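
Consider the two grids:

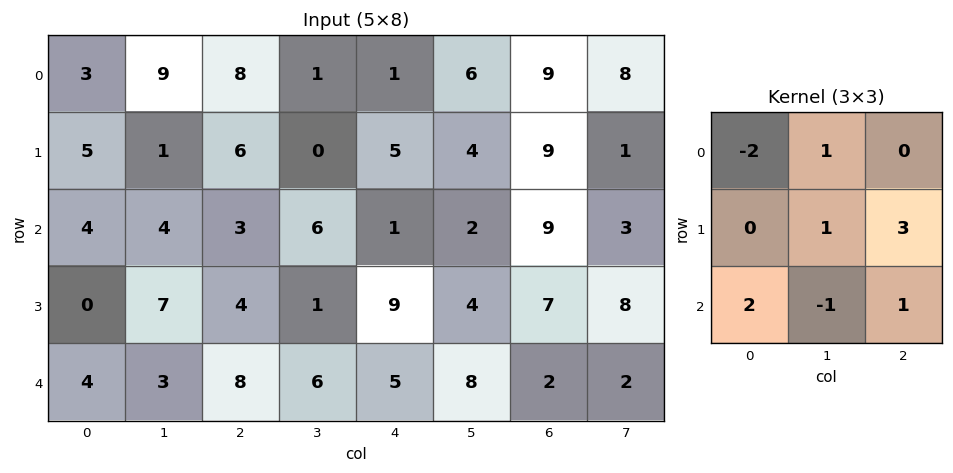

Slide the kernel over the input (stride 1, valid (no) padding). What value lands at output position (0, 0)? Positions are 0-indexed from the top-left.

The receptive field on the input at this output position is [3 9 8 / 5 1 6 / 4 4 3]. Elementwise product with the kernel and sum: 3·-2 + 9·1 + 1·1 + 6·3 + 4·2 + 4·-1 + 3·1.

29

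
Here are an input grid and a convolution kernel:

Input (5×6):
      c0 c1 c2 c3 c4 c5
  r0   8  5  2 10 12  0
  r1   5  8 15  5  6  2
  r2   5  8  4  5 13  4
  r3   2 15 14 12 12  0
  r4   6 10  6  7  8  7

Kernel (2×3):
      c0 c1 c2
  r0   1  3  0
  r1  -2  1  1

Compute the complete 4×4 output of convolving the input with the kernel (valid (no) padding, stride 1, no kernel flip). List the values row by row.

36 15 13 44
31 46 40 30
54 16 15 32
51 50 53 49

Output[0,0]: The receptive field on the input at this output position is [8 5 2 / 5 8 15]. Elementwise product with the kernel and sum: 8·1 + 5·3 + 5·-2 + 8·1 + 15·1.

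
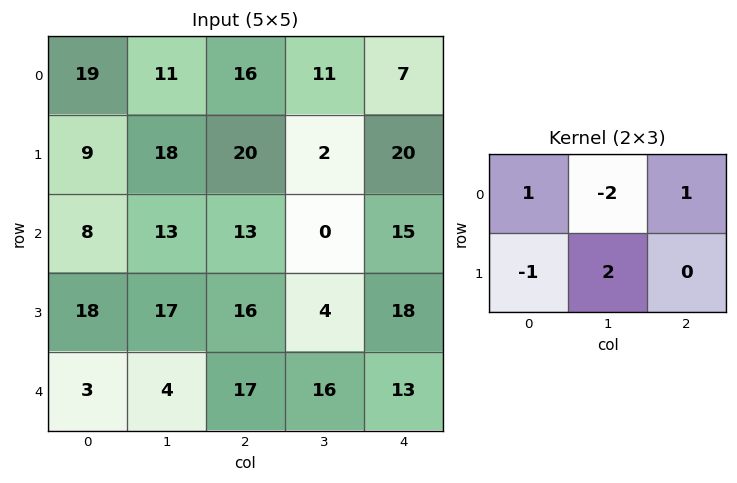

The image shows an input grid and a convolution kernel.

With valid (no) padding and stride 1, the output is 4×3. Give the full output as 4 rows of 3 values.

40 12 -15
11 -7 23
11 2 20
5 19 41

Output[0,0]: The receptive field on the input at this output position is [19 11 16 / 9 18 20]. Elementwise product with the kernel and sum: 19·1 + 11·-2 + 16·1 + 9·-1 + 18·2.
Output[0,1]: The receptive field on the input at this output position is [11 16 11 / 18 20 2]. Elementwise product with the kernel and sum: 11·1 + 16·-2 + 11·1 + 18·-1 + 20·2.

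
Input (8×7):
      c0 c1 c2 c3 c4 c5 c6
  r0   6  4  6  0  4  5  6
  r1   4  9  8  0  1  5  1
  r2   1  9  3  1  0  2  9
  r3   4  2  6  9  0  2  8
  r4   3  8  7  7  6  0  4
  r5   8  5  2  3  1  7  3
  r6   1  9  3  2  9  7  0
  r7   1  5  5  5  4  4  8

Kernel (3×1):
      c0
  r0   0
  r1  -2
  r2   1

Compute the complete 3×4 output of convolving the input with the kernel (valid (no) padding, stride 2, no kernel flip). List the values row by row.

Output[0,0]: The receptive field on the input at this output position is [6 / 4 / 1]. Elementwise product with the kernel and sum: 4·-2 + 1·1.

-7 -13 -2 7
-5 -5 6 -12
-15 -1 7 -6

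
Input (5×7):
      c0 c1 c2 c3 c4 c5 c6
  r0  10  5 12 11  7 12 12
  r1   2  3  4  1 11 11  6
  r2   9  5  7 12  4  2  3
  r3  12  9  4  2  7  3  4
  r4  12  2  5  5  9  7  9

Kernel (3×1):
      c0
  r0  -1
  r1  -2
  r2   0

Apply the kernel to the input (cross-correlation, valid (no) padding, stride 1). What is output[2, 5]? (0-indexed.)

The receptive field on the input at this output position is [2 / 3 / 7]. Elementwise product with the kernel and sum: 2·-1 + 3·-2.

-8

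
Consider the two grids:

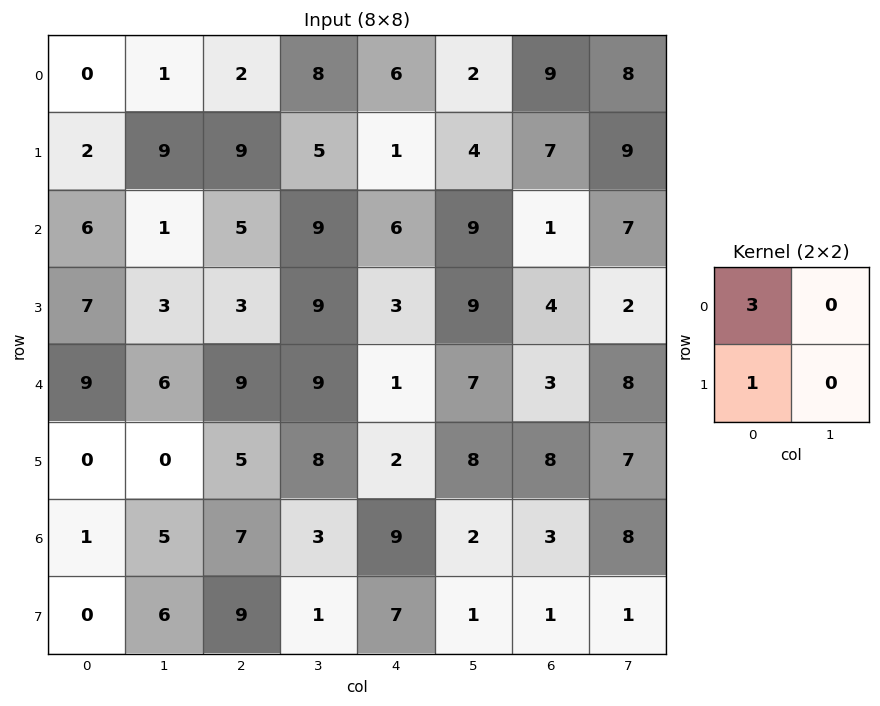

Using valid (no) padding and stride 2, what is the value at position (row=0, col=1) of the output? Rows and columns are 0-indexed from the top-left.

The receptive field on the input at this output position is [2 8 / 9 5]. Elementwise product with the kernel and sum: 2·3 + 9·1.

15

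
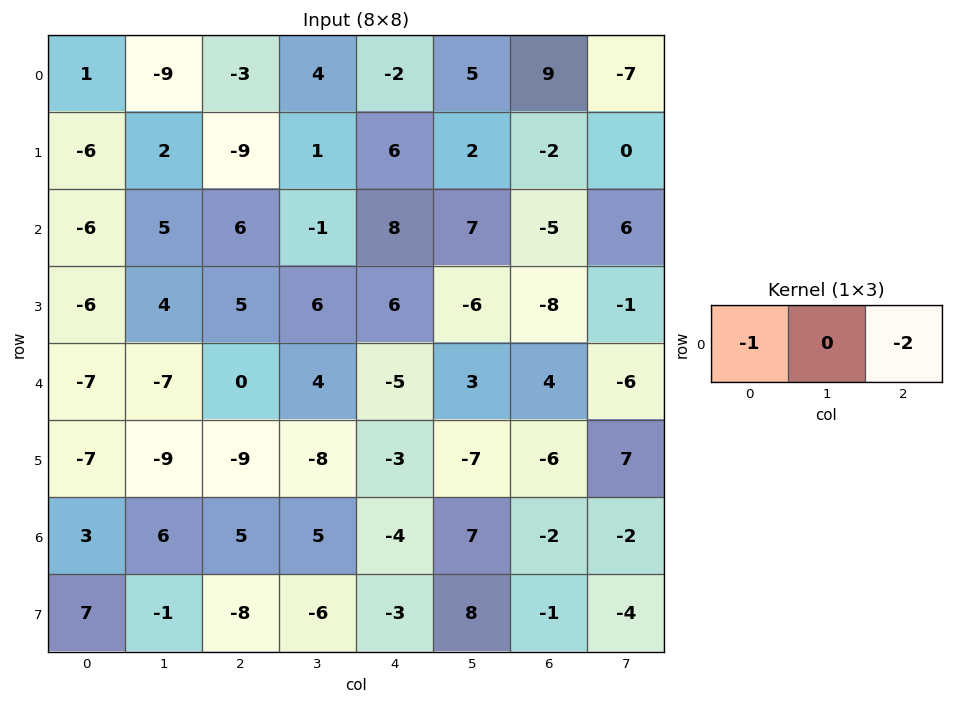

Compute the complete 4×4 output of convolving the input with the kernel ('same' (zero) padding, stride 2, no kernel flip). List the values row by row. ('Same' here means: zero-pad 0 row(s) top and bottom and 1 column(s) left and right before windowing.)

Output[0,0]: The receptive field on the zero-padded input at this output position is [0 1 -9]. Elementwise product with the kernel and sum: 0·-1 + -9·-2.
Output[0,1]: The receptive field on the zero-padded input at this output position is [-9 -3 4]. Elementwise product with the kernel and sum: -9·-1 + 4·-2.

18 1 -14 9
-10 -3 -13 -19
14 -1 -10 9
-12 -16 -19 -3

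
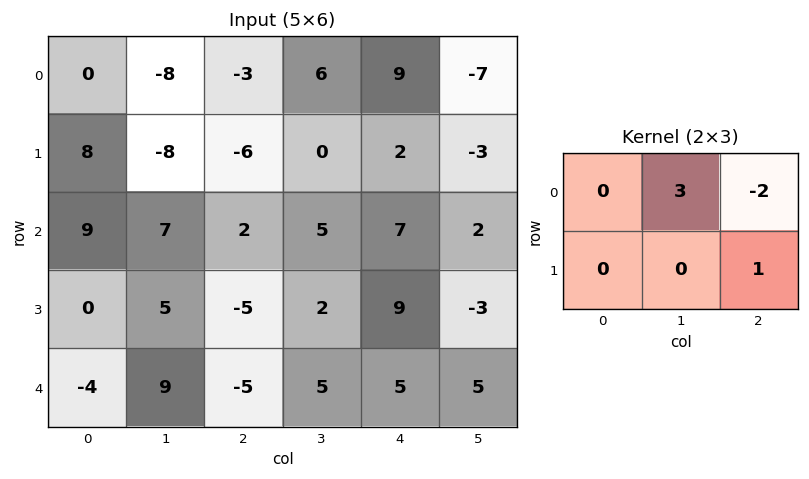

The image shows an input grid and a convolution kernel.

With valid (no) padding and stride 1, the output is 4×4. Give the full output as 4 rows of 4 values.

Output[0,0]: The receptive field on the input at this output position is [0 -8 -3 / 8 -8 -6]. Elementwise product with the kernel and sum: -8·3 + -3·-2 + -6·1.
Output[0,1]: The receptive field on the input at this output position is [-8 -3 6 / -8 -6 0]. Elementwise product with the kernel and sum: -3·3 + 6·-2 + 0·1.

-24 -21 2 38
-10 -13 3 14
12 -2 10 14
20 -14 -7 38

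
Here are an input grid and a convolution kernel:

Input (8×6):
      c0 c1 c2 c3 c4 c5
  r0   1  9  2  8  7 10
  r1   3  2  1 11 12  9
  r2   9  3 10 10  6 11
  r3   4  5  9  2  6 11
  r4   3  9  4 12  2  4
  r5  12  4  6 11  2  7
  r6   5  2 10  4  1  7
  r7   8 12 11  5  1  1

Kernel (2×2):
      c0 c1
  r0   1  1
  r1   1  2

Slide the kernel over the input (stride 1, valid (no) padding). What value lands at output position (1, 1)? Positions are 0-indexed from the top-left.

The receptive field on the input at this output position is [2 1 / 3 10]. Elementwise product with the kernel and sum: 2·1 + 1·1 + 3·1 + 10·2.

26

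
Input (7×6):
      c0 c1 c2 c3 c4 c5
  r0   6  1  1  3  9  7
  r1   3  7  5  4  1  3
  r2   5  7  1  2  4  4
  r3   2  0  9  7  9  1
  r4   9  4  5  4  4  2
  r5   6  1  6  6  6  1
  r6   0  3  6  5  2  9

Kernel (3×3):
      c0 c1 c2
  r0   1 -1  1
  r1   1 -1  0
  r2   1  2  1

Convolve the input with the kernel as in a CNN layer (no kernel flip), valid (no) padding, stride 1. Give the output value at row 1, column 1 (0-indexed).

The receptive field on the input at this output position is [7 5 4 / 7 1 2 / 0 9 7]. Elementwise product with the kernel and sum: 7·1 + 5·-1 + 4·1 + 7·1 + 1·-1 + 0·1 + 9·2 + 7·1.

37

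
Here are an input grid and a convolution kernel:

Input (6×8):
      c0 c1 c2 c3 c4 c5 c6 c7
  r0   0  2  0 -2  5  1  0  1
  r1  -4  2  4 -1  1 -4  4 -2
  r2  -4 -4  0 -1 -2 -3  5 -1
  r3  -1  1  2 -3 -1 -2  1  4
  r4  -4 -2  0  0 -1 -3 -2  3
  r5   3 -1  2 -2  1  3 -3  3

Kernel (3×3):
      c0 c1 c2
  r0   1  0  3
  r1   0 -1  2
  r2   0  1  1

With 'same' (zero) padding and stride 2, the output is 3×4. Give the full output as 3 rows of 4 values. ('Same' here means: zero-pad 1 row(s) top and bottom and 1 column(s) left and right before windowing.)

Output[0,0]: The receptive field on the zero-padded input at this output position is [0 0 0 / 0 0 2 / 0 -4 2]. Elementwise product with the kernel and sum: 0·1 + 0·3 + 0·-1 + 2·2 + -4·1 + 2·1.
Output[0,1]: The receptive field on the zero-padded input at this output position is [0 0 0 / 2 0 -2 / 2 4 -1]. Elementwise product with the kernel and sum: 0·1 + 0·3 + 0·-1 + -2·2 + 4·1 + -1·1.

2 -1 -6 4
2 -4 -20 -12
5 -8 -10 18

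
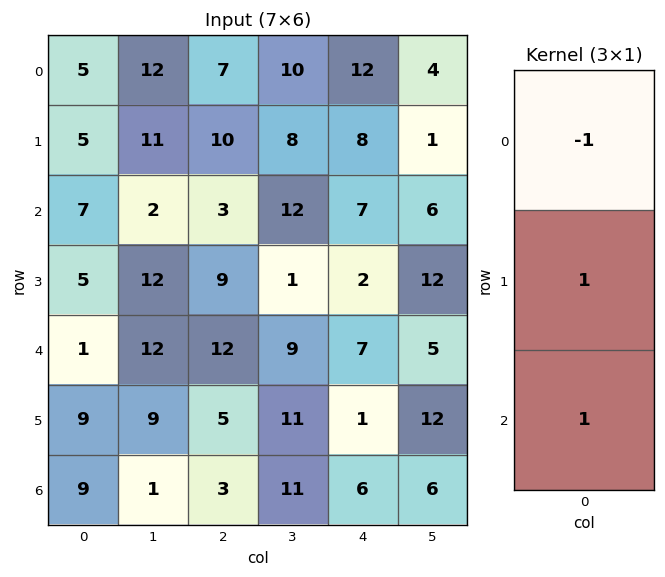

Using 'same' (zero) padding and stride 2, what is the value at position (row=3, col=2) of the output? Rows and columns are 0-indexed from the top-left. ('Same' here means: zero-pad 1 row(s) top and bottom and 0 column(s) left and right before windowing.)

5

The receptive field on the zero-padded input at this output position is [1 / 6 / 0]. Elementwise product with the kernel and sum: 1·-1 + 6·1 + 0·1.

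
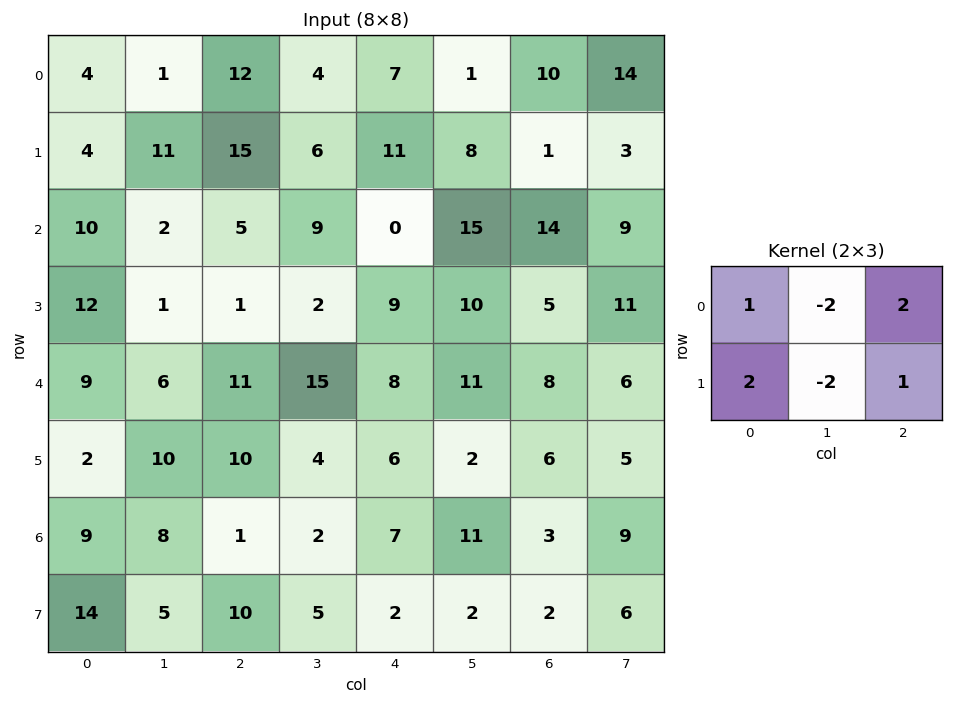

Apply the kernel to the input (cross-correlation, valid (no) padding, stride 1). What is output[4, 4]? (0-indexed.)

The receptive field on the input at this output position is [8 11 8 / 6 2 6]. Elementwise product with the kernel and sum: 8·1 + 11·-2 + 8·2 + 6·2 + 2·-2 + 6·1.

16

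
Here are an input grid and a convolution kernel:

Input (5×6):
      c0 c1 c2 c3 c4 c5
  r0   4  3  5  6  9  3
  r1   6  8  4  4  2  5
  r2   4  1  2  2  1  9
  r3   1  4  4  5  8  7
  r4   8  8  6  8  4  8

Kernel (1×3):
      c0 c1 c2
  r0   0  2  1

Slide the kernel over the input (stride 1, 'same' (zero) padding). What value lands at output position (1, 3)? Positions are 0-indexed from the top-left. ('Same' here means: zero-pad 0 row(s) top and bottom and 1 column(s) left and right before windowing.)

The receptive field on the zero-padded input at this output position is [4 4 2]. Elementwise product with the kernel and sum: 4·2 + 2·1.

10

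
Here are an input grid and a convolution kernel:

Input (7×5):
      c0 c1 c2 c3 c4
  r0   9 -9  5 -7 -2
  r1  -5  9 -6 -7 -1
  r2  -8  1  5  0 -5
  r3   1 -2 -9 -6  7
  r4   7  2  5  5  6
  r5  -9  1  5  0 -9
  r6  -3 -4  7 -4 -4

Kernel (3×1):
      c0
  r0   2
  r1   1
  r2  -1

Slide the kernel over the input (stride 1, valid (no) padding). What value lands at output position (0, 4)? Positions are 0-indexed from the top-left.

The receptive field on the input at this output position is [-2 / -1 / -5]. Elementwise product with the kernel and sum: -2·2 + -1·1 + -5·-1.

0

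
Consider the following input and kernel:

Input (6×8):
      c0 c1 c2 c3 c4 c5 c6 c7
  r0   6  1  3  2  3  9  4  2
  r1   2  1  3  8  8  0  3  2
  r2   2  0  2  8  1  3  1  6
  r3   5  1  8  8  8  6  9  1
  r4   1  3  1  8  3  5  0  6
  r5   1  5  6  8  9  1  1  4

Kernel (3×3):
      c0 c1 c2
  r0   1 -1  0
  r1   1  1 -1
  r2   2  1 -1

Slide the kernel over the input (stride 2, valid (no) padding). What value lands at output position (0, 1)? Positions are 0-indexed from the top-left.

15

The receptive field on the input at this output position is [3 2 3 / 3 8 8 / 2 8 1]. Elementwise product with the kernel and sum: 3·1 + 2·-1 + 3·1 + 8·1 + 8·-1 + 2·2 + 8·1 + 1·-1.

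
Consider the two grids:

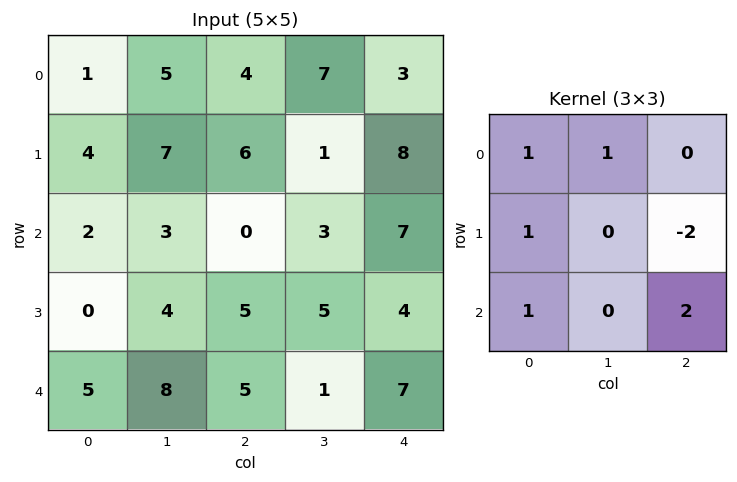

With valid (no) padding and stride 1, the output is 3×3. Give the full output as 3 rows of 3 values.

0 23 15
23 24 6
10 7 19

Output[0,0]: The receptive field on the input at this output position is [1 5 4 / 4 7 6 / 2 3 0]. Elementwise product with the kernel and sum: 1·1 + 5·1 + 4·1 + 6·-2 + 2·1 + 0·2.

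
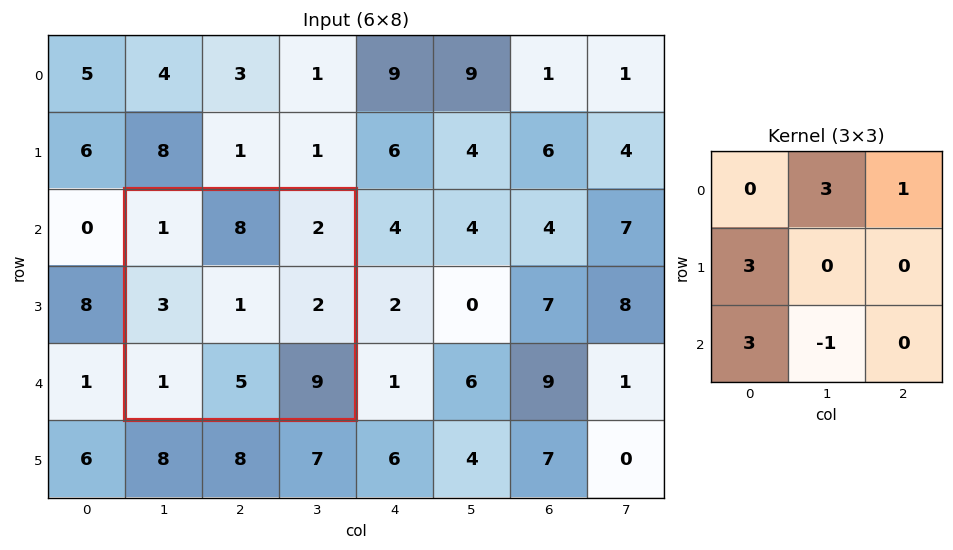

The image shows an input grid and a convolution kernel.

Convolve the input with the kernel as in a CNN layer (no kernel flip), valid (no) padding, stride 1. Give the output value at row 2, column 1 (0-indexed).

33

The receptive field on the input at this output position is [1 8 2 / 3 1 2 / 1 5 9]. Elementwise product with the kernel and sum: 8·3 + 2·1 + 3·3 + 1·3 + 5·-1.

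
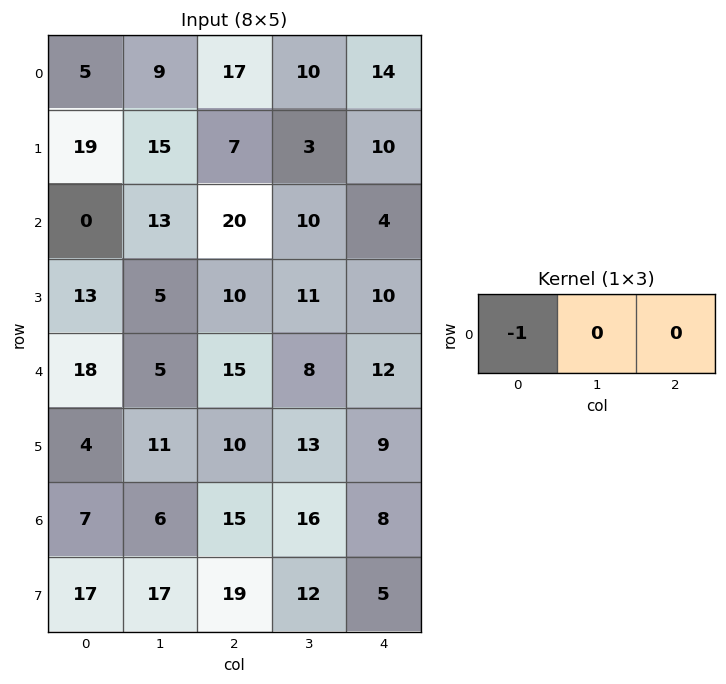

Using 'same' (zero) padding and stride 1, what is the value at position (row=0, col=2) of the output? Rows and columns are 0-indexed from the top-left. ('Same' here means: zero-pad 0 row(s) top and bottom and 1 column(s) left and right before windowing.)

The receptive field on the zero-padded input at this output position is [9 17 10]. Elementwise product with the kernel and sum: 9·-1.

-9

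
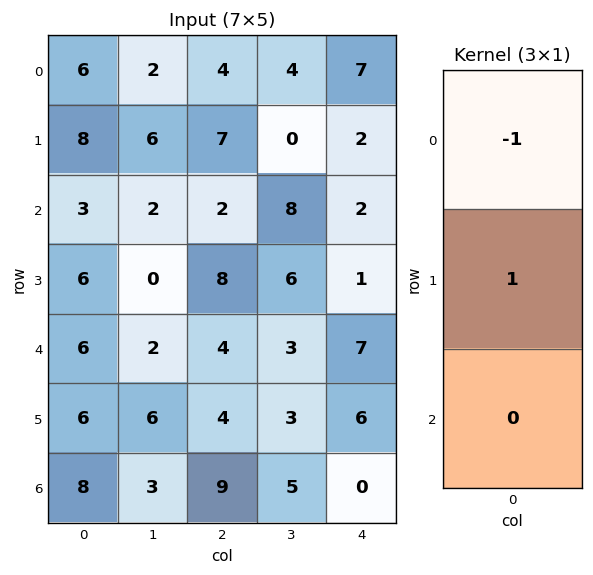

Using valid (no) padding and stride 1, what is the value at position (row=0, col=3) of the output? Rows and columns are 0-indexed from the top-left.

The receptive field on the input at this output position is [4 / 0 / 8]. Elementwise product with the kernel and sum: 4·-1 + 0·1.

-4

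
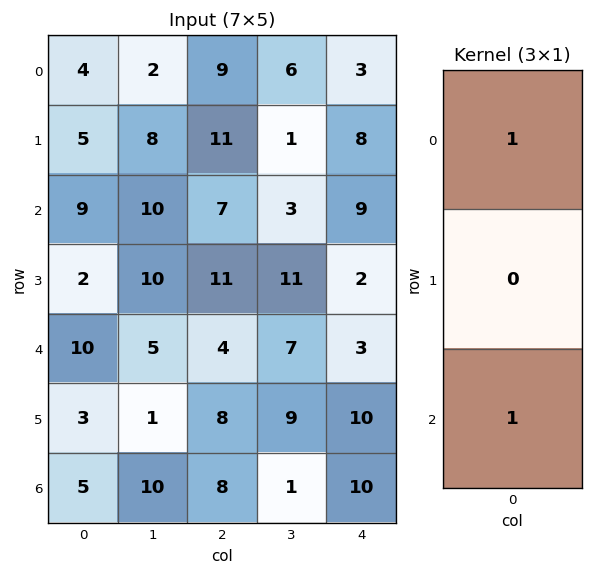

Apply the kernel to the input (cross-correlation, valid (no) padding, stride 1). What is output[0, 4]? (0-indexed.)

12

The receptive field on the input at this output position is [3 / 8 / 9]. Elementwise product with the kernel and sum: 3·1 + 9·1.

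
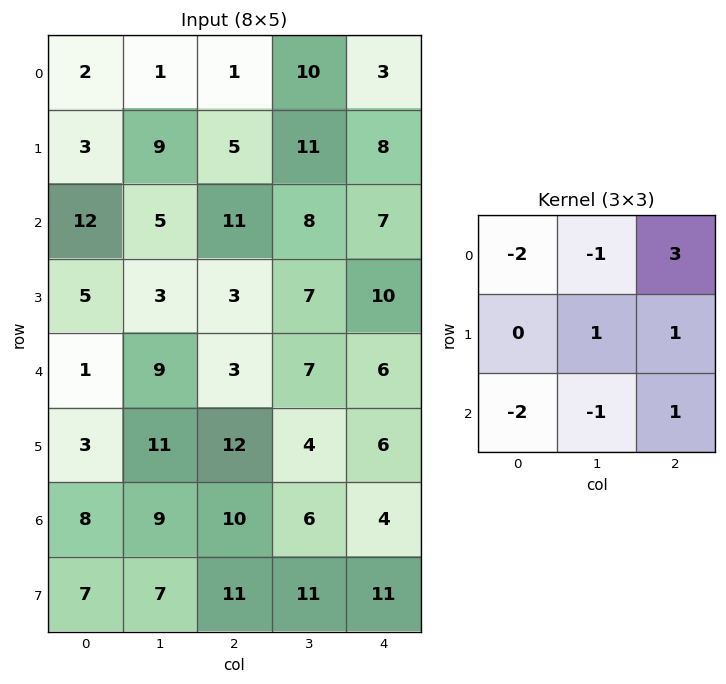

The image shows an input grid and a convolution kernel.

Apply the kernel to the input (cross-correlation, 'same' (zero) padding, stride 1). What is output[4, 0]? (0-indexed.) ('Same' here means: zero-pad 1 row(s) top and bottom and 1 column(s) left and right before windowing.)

The receptive field on the zero-padded input at this output position is [0 5 3 / 0 1 9 / 0 3 11]. Elementwise product with the kernel and sum: 0·-2 + 5·-1 + 3·3 + 1·1 + 9·1 + 0·-2 + 3·-1 + 11·1.

22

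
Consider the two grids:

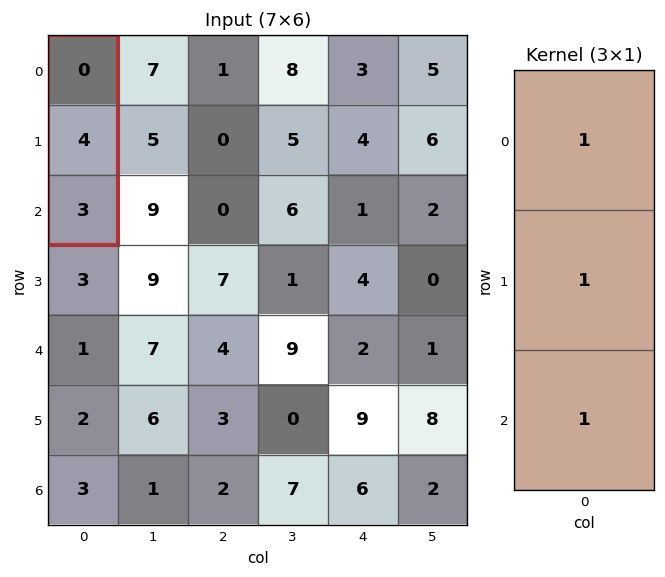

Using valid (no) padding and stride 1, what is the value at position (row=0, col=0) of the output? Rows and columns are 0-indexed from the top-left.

7

The receptive field on the input at this output position is [0 / 4 / 3]. Elementwise product with the kernel and sum: 0·1 + 4·1 + 3·1.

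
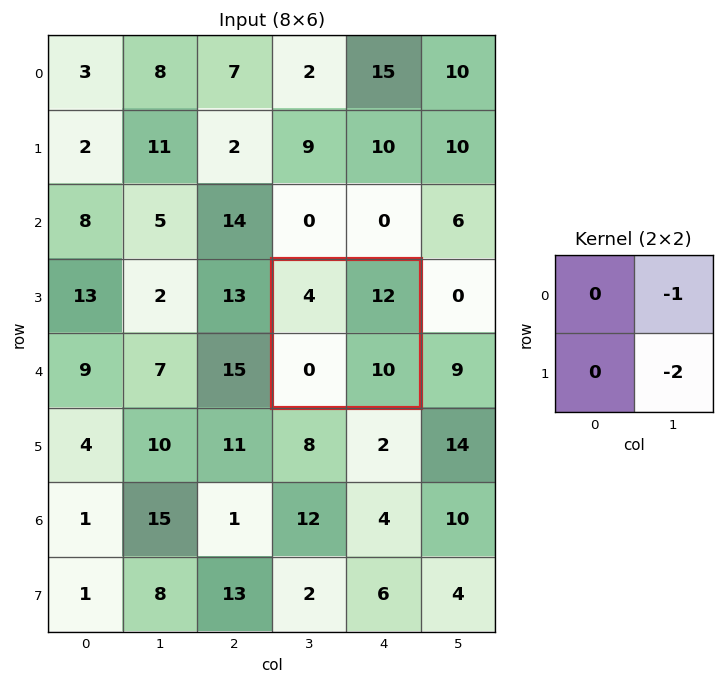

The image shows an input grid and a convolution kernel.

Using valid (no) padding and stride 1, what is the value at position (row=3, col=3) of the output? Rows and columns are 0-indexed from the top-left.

-32

The receptive field on the input at this output position is [4 12 / 0 10]. Elementwise product with the kernel and sum: 12·-1 + 10·-2.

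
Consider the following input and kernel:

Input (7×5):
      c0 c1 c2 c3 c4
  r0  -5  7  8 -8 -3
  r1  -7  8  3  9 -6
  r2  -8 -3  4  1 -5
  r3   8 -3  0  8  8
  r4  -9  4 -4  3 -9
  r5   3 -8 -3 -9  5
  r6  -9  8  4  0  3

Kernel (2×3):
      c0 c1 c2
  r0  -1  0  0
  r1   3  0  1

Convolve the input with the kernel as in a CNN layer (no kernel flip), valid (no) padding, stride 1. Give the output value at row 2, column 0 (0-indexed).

The receptive field on the input at this output position is [-8 -3 4 / 8 -3 0]. Elementwise product with the kernel and sum: -8·-1 + 8·3 + 0·1.

32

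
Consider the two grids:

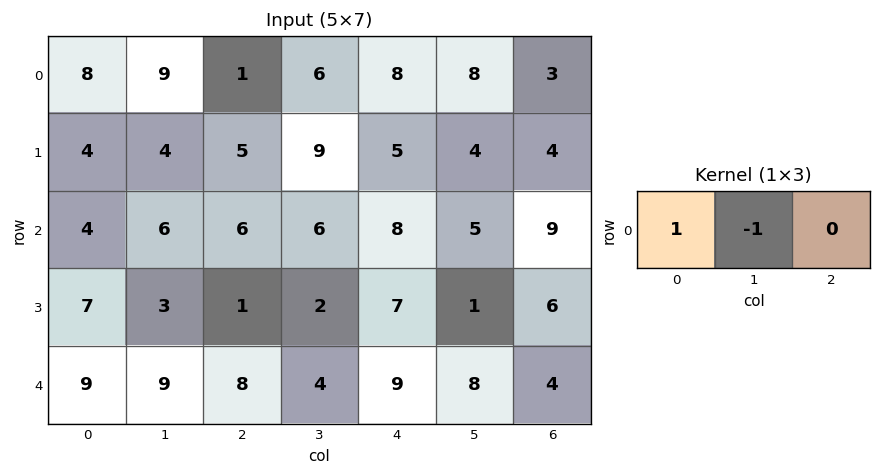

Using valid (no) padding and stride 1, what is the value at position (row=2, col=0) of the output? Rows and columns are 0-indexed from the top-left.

The receptive field on the input at this output position is [4 6 6]. Elementwise product with the kernel and sum: 4·1 + 6·-1.

-2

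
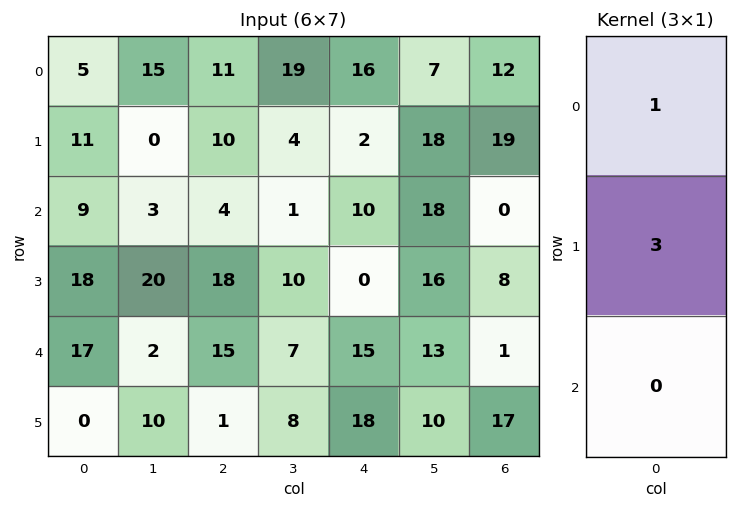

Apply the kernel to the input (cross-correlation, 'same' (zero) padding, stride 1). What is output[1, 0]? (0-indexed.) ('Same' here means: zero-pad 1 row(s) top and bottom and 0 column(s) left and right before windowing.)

The receptive field on the zero-padded input at this output position is [5 / 11 / 9]. Elementwise product with the kernel and sum: 5·1 + 11·3.

38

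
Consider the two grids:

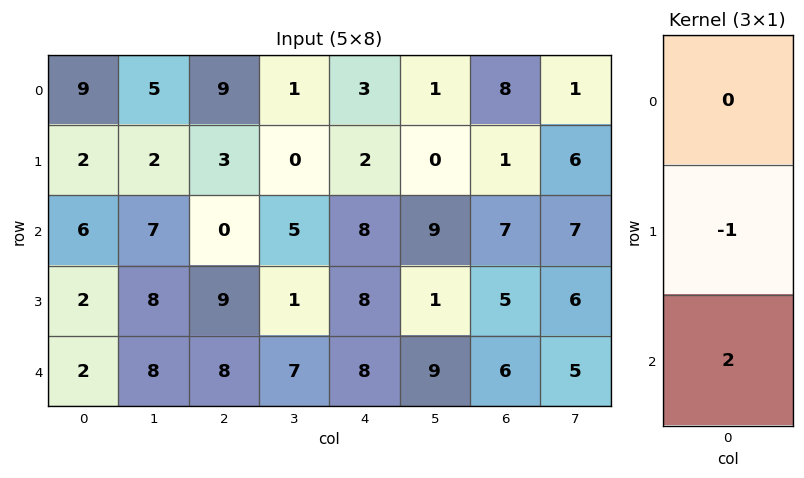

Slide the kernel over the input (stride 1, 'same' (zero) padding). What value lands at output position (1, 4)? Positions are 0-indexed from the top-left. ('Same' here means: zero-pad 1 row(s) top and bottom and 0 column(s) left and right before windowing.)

14

The receptive field on the zero-padded input at this output position is [3 / 2 / 8]. Elementwise product with the kernel and sum: 2·-1 + 8·2.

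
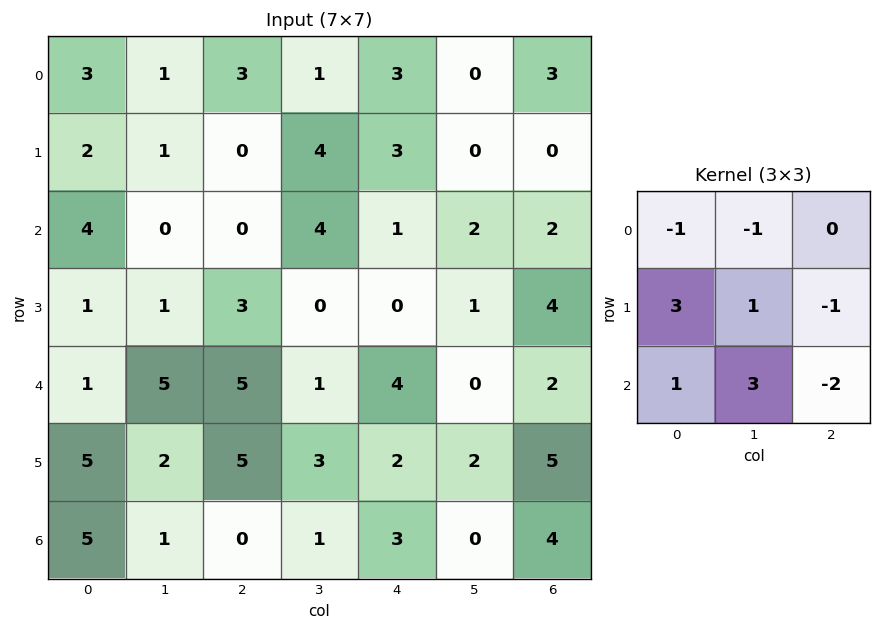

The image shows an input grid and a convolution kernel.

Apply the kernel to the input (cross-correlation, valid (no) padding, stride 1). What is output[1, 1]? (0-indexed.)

The receptive field on the input at this output position is [1 0 4 / 0 0 4 / 1 3 0]. Elementwise product with the kernel and sum: 1·-1 + 0·-1 + 0·3 + 0·1 + 4·-1 + 1·1 + 3·3 + 0·-2.

5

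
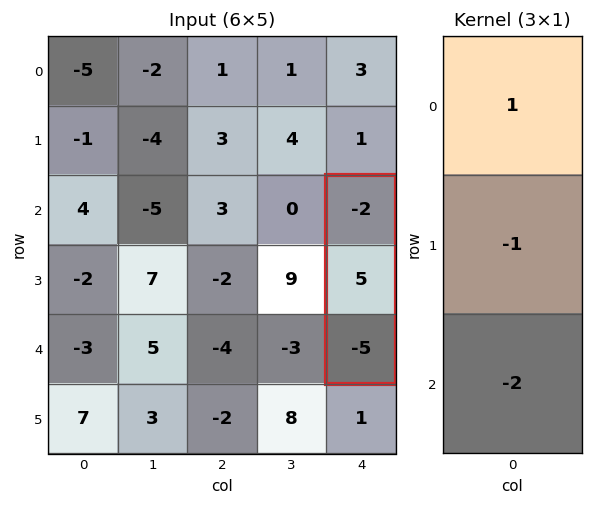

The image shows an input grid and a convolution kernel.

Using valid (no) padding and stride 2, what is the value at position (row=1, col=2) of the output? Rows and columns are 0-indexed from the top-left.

3

The receptive field on the input at this output position is [-2 / 5 / -5]. Elementwise product with the kernel and sum: -2·1 + 5·-1 + -5·-2.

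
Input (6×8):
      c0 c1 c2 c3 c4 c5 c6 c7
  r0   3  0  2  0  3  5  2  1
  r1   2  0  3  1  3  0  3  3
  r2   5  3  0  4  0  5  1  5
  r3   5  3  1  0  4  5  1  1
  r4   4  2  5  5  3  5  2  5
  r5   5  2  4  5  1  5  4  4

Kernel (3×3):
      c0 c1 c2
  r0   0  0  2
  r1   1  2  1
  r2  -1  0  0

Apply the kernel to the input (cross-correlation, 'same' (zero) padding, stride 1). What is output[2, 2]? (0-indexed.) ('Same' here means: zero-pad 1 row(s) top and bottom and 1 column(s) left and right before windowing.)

6

The receptive field on the zero-padded input at this output position is [0 3 1 / 3 0 4 / 3 1 0]. Elementwise product with the kernel and sum: 1·2 + 3·1 + 0·2 + 4·1 + 3·-1.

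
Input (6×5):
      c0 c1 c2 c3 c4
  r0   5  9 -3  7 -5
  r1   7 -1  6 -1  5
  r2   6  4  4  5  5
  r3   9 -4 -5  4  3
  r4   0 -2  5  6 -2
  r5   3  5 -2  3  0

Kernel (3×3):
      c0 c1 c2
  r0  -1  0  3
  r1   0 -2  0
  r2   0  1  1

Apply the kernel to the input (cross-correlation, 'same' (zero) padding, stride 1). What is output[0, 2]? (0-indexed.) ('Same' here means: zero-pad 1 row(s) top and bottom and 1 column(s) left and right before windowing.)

11

The receptive field on the zero-padded input at this output position is [0 0 0 / 9 -3 7 / -1 6 -1]. Elementwise product with the kernel and sum: 0·-1 + 0·3 + -3·-2 + 6·1 + -1·1.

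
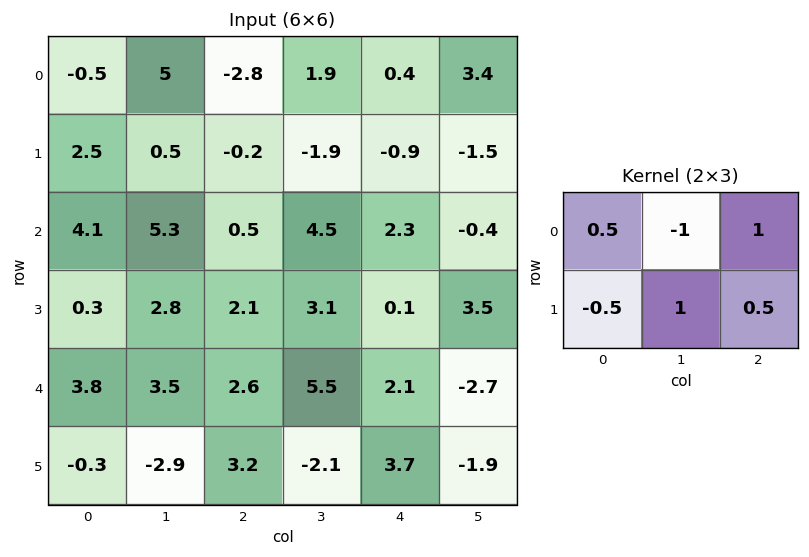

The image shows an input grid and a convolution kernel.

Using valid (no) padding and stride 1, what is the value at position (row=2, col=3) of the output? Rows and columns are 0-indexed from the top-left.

-0.15

The receptive field on the input at this output position is [4.5 2.3 -0.4 / 3.1 0.1 3.5]. Elementwise product with the kernel and sum: 4.5·0.5 + 2.3·-1 + -0.4·1 + 3.1·-0.5 + 0.1·1 + 3.5·0.5.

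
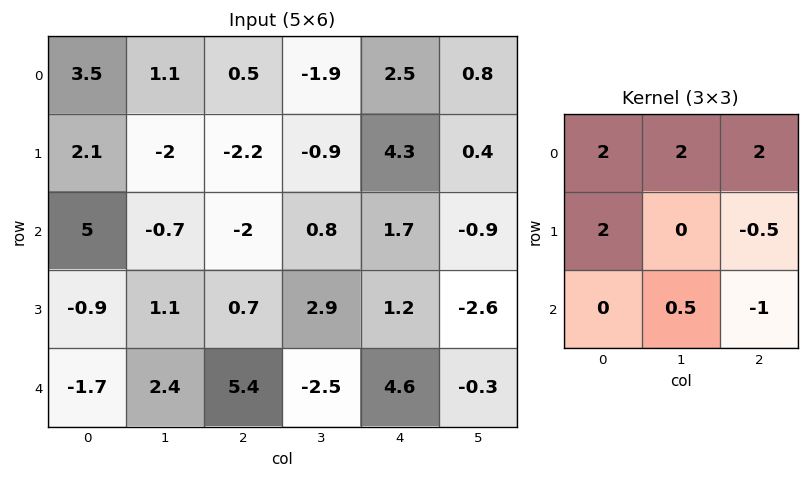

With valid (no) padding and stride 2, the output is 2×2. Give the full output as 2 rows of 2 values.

Output[0,0]: The receptive field on the input at this output position is [3.5 1.1 0.5 / 2.1 -2 -2.2 / 5 -0.7 -2]. Elementwise product with the kernel and sum: 3.5·2 + 1.1·2 + 0.5·2 + 2.1·2 + -2.2·-0.5 + -0.7·0.5 + -2·-1.

17.15 -5.65
-1.75 -4.05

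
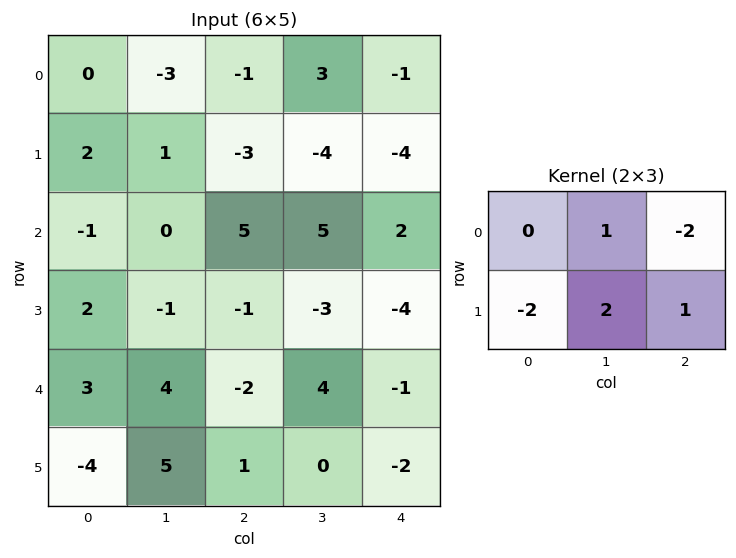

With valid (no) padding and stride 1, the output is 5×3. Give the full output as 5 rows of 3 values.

Output[0,0]: The receptive field on the input at this output position is [0 -3 -1 / 2 1 -3]. Elementwise product with the kernel and sum: -3·1 + -1·-2 + 2·-2 + 1·2 + -3·1.
Output[0,1]: The receptive field on the input at this output position is [-3 -1 3 / 1 -3 -4]. Elementwise product with the kernel and sum: -1·1 + 3·-2 + 1·-2 + -3·2 + -4·1.

-6 -19 -1
14 20 6
-17 -8 -7
1 -3 16
27 -18 2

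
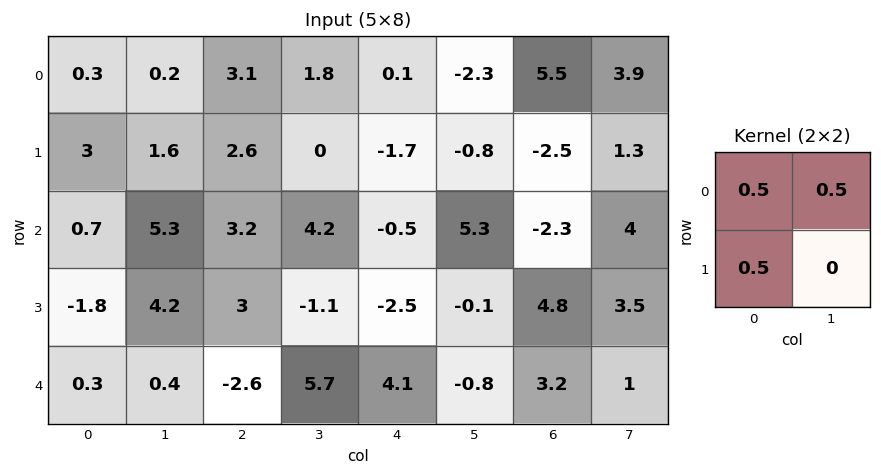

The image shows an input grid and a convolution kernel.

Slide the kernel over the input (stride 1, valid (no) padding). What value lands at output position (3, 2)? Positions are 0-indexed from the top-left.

-0.35

The receptive field on the input at this output position is [3 -1.1 / -2.6 5.7]. Elementwise product with the kernel and sum: 3·0.5 + -1.1·0.5 + -2.6·0.5.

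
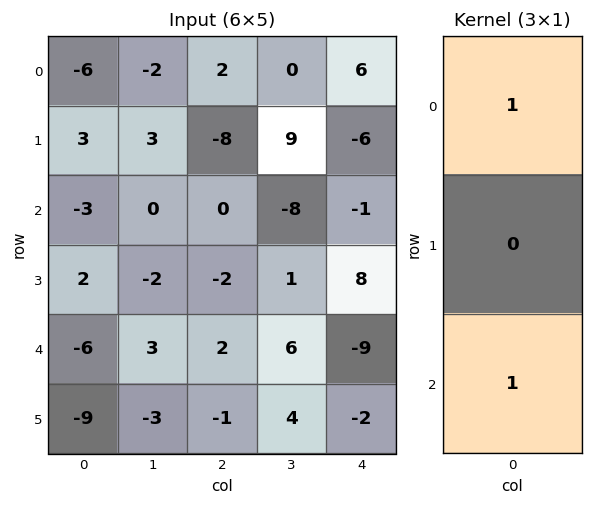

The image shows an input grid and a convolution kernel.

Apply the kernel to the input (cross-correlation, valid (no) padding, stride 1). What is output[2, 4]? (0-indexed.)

-10

The receptive field on the input at this output position is [-1 / 8 / -9]. Elementwise product with the kernel and sum: -1·1 + -9·1.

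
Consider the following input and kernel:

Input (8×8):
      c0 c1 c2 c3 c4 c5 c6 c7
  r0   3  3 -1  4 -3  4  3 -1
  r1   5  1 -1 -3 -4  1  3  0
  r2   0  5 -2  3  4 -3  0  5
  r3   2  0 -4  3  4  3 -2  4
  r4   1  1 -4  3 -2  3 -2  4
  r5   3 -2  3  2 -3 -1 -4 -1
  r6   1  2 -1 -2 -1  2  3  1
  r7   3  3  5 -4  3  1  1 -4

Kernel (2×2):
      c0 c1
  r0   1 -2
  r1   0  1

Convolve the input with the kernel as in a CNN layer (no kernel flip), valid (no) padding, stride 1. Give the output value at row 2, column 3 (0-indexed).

-1

The receptive field on the input at this output position is [3 4 / 3 4]. Elementwise product with the kernel and sum: 3·1 + 4·-2 + 4·1.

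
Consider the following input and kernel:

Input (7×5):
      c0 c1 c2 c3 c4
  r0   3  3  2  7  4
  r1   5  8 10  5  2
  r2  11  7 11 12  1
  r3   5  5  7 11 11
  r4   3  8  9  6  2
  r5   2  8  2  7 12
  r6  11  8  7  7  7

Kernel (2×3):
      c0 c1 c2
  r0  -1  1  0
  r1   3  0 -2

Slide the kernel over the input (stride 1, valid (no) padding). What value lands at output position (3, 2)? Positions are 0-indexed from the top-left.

27

The receptive field on the input at this output position is [7 11 11 / 9 6 2]. Elementwise product with the kernel and sum: 7·-1 + 11·1 + 9·3 + 2·-2.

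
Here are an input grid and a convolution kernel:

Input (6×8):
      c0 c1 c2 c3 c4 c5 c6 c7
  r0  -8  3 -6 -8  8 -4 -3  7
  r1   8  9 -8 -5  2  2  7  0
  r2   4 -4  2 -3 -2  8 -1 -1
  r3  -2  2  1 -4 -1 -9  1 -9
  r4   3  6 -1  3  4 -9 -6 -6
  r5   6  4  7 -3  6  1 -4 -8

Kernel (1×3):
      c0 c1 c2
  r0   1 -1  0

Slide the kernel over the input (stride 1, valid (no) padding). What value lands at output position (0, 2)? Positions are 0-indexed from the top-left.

2

The receptive field on the input at this output position is [-6 -8 8]. Elementwise product with the kernel and sum: -6·1 + -8·-1.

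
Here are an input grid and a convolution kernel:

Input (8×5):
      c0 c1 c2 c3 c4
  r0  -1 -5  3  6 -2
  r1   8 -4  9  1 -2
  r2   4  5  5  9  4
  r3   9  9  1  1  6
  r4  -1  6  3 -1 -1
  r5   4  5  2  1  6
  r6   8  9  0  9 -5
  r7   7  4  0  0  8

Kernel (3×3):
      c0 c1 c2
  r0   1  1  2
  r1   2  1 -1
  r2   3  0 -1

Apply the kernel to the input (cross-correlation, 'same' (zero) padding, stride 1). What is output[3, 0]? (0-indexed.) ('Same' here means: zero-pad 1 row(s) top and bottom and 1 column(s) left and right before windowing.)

8

The receptive field on the zero-padded input at this output position is [0 4 5 / 0 9 9 / 0 -1 6]. Elementwise product with the kernel and sum: 0·1 + 4·1 + 5·2 + 0·2 + 9·1 + 9·-1 + 0·3 + 6·-1.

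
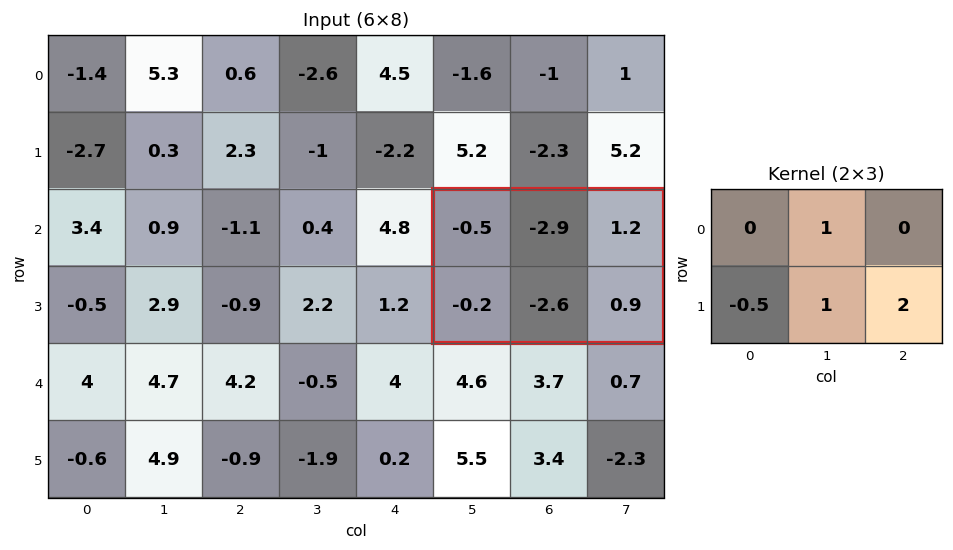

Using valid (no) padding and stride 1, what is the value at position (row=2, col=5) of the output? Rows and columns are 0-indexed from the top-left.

-3.6

The receptive field on the input at this output position is [-0.5 -2.9 1.2 / -0.2 -2.6 0.9]. Elementwise product with the kernel and sum: -2.9·1 + -0.2·-0.5 + -2.6·1 + 0.9·2.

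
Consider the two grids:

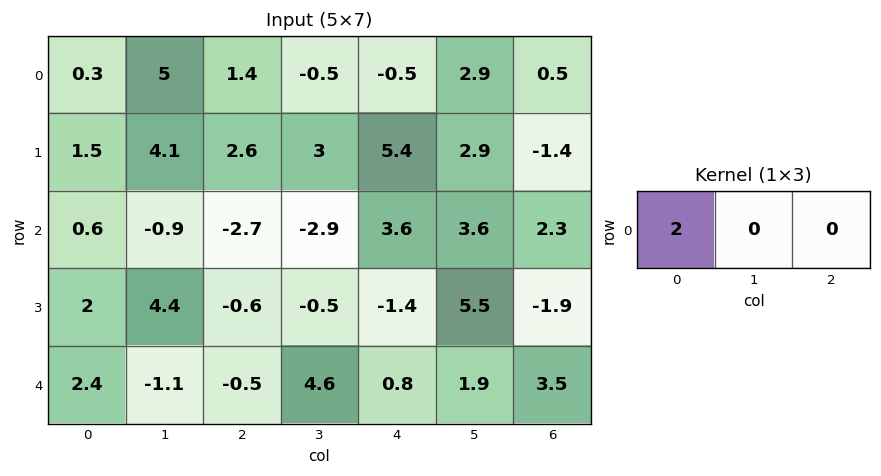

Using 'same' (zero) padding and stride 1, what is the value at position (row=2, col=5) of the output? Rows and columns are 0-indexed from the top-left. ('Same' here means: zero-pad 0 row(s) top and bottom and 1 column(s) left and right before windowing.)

7.2

The receptive field on the zero-padded input at this output position is [3.6 3.6 2.3]. Elementwise product with the kernel and sum: 3.6·2.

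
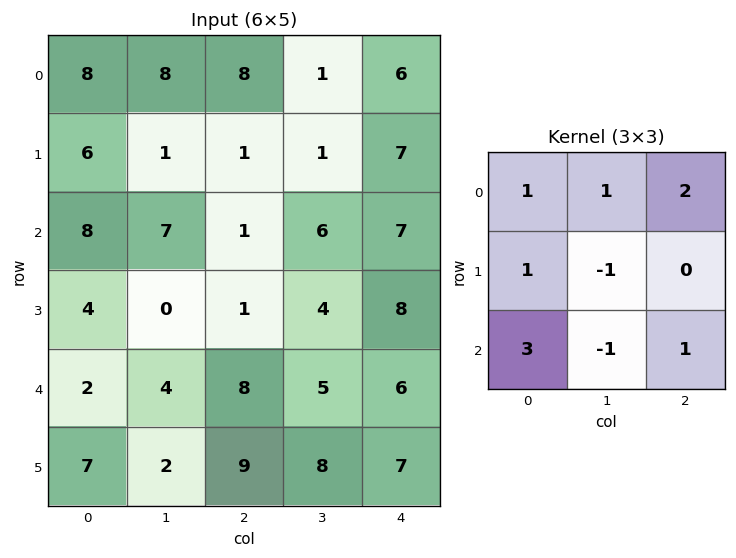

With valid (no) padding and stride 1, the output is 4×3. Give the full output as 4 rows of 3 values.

Output[0,0]: The receptive field on the input at this output position is [8 8 8 / 6 1 1 / 8 7 1]. Elementwise product with the kernel and sum: 8·1 + 8·1 + 8·2 + 6·1 + 1·-1 + 8·3 + 7·-1 + 1·1.
Output[0,1]: The receptive field on the input at this output position is [8 8 1 / 1 1 1 / 7 1 6]. Elementwise product with the kernel and sum: 8·1 + 8·1 + 1·2 + 1·1 + 1·-1 + 7·3 + 1·-1 + 6·1.

55 44 25
23 13 18
31 28 43
32 10 50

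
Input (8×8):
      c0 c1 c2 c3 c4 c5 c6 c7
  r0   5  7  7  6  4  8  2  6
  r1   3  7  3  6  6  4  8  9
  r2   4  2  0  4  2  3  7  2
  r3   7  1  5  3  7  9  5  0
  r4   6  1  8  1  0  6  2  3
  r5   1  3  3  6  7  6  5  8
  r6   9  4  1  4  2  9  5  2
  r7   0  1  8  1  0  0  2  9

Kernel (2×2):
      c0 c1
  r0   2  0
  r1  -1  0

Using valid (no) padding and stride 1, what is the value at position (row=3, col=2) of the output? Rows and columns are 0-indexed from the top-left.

2

The receptive field on the input at this output position is [5 3 / 8 1]. Elementwise product with the kernel and sum: 5·2 + 8·-1.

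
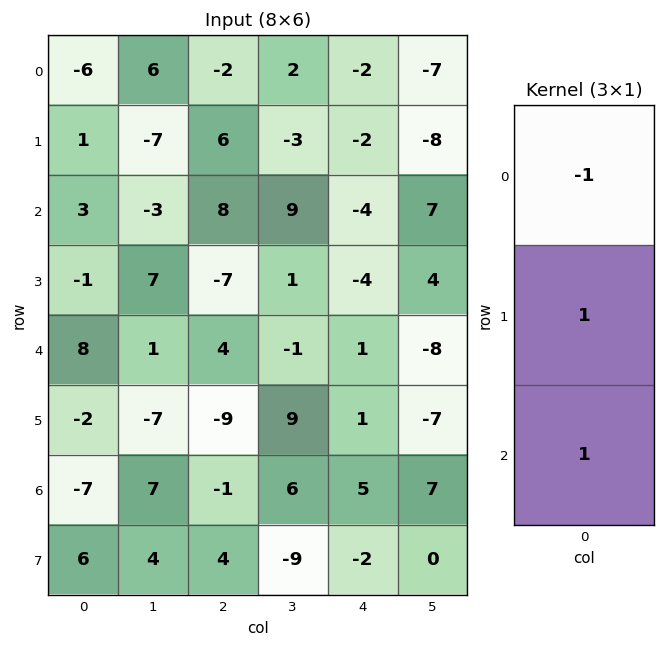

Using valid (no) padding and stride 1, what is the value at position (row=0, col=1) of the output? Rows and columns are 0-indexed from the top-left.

-16

The receptive field on the input at this output position is [6 / -7 / -3]. Elementwise product with the kernel and sum: 6·-1 + -7·1 + -3·1.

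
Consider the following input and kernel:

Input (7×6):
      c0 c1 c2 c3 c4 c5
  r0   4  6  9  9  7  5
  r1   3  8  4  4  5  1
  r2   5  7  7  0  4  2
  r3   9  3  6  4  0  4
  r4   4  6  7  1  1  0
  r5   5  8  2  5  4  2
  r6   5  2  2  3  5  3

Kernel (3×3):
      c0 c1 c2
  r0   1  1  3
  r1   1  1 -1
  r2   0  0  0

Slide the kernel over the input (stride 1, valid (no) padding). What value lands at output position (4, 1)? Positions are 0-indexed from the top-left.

The receptive field on the input at this output position is [6 7 1 / 8 2 5 / 2 2 3]. Elementwise product with the kernel and sum: 6·1 + 7·1 + 1·3 + 8·1 + 2·1 + 5·-1.

21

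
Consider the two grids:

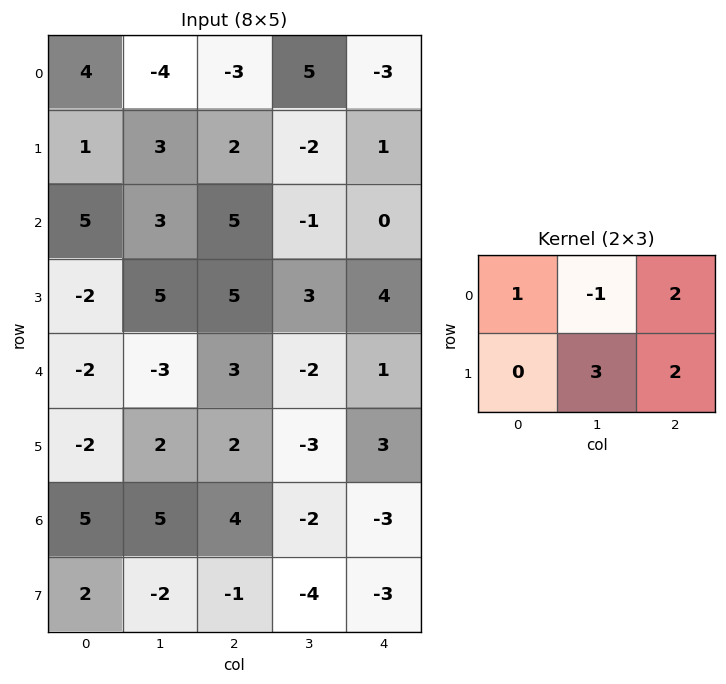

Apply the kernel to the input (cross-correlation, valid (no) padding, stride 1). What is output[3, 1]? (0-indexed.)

The receptive field on the input at this output position is [5 5 3 / -3 3 -2]. Elementwise product with the kernel and sum: 5·1 + 5·-1 + 3·2 + 3·3 + -2·2.

11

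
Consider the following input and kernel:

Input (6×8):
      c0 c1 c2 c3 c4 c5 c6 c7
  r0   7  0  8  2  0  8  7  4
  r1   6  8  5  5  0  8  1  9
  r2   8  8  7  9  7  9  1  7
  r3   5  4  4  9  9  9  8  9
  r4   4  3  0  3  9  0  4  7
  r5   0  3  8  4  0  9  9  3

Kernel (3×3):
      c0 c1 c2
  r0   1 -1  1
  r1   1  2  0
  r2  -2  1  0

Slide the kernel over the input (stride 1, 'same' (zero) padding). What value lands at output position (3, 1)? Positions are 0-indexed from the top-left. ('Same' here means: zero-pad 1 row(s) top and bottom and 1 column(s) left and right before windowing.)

The receptive field on the zero-padded input at this output position is [8 8 7 / 5 4 4 / 4 3 0]. Elementwise product with the kernel and sum: 8·1 + 8·-1 + 7·1 + 5·1 + 4·2 + 4·-2 + 3·1.

15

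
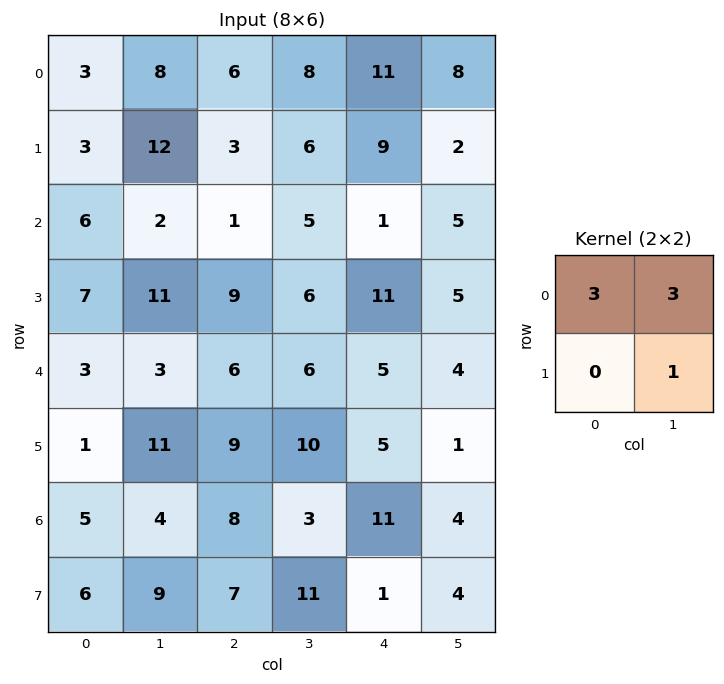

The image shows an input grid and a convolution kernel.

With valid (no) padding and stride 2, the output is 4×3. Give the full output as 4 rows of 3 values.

Output[0,0]: The receptive field on the input at this output position is [3 8 / 3 12]. Elementwise product with the kernel and sum: 3·3 + 8·3 + 12·1.

45 48 59
35 24 23
29 46 28
36 44 49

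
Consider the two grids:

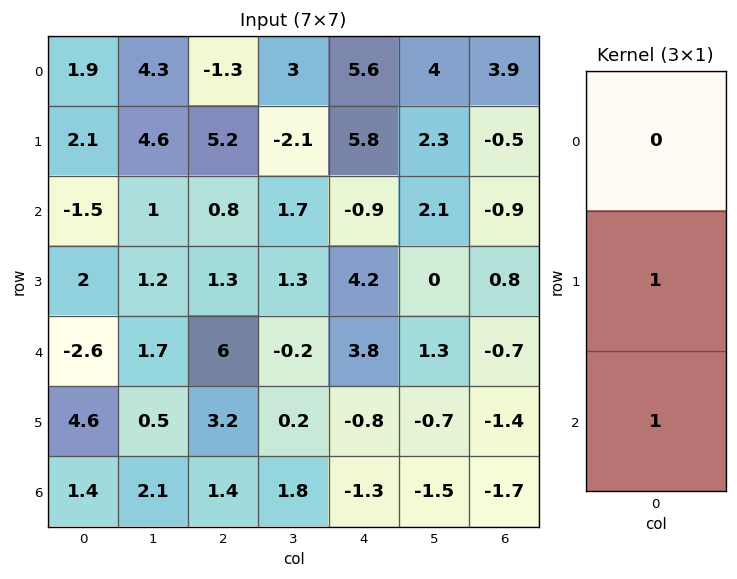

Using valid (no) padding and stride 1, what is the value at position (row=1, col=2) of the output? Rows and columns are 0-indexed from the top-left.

2.1

The receptive field on the input at this output position is [5.2 / 0.8 / 1.3]. Elementwise product with the kernel and sum: 0.8·1 + 1.3·1.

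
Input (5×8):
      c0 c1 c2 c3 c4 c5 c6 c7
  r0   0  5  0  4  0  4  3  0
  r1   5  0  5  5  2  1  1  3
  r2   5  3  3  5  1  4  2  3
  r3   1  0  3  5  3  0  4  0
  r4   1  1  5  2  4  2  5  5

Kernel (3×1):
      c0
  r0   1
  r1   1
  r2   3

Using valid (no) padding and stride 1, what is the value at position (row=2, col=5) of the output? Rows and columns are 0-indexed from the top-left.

10

The receptive field on the input at this output position is [4 / 0 / 2]. Elementwise product with the kernel and sum: 4·1 + 0·1 + 2·3.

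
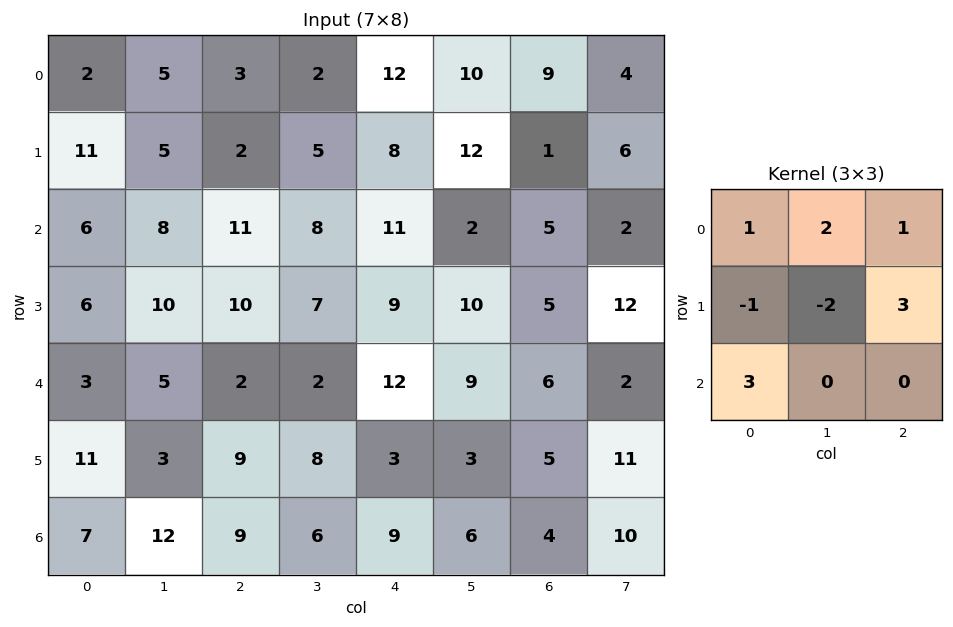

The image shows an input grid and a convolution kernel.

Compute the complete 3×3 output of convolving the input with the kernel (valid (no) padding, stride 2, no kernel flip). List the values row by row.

Output[0,0]: The receptive field on the input at this output position is [2 5 3 / 11 5 2 / 6 8 11]. Elementwise product with the kernel and sum: 2·1 + 5·2 + 3·1 + 11·-1 + 5·-2 + 2·3 + 6·3.
Output[0,1]: The receptive field on the input at this output position is [3 2 12 / 2 5 8 / 11 8 11]. Elementwise product with the kernel and sum: 3·1 + 2·2 + 12·1 + 2·-1 + 5·-2 + 8·3 + 11·3.

18 64 45
46 47 42
46 29 69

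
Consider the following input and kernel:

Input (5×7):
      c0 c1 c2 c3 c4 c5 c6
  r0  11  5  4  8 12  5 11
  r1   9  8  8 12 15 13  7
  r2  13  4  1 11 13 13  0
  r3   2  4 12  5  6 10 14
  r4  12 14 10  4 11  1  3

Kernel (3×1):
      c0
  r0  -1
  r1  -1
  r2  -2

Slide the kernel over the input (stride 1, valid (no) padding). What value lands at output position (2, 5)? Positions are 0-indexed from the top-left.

-25

The receptive field on the input at this output position is [13 / 10 / 1]. Elementwise product with the kernel and sum: 13·-1 + 10·-1 + 1·-2.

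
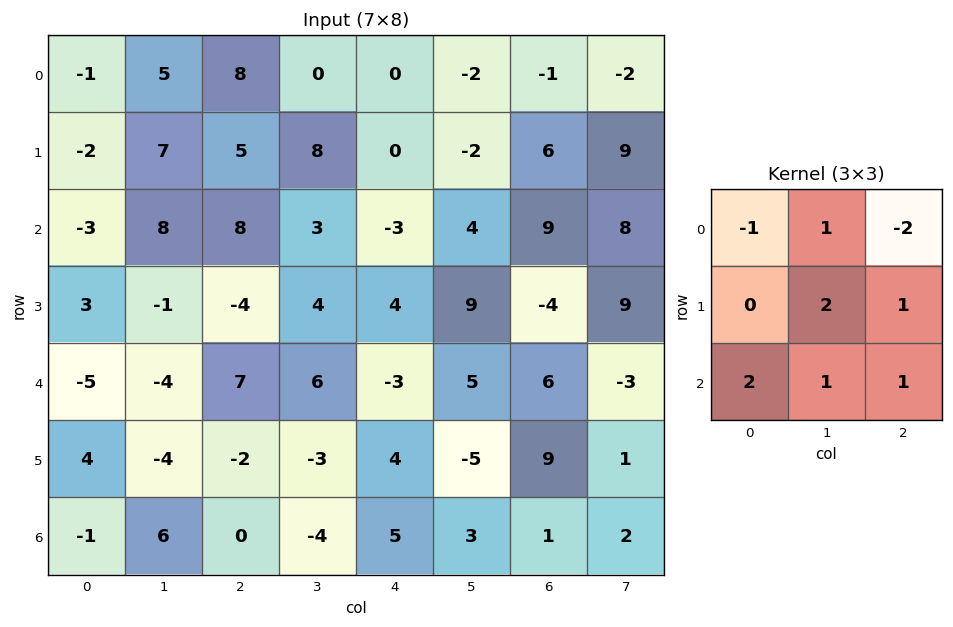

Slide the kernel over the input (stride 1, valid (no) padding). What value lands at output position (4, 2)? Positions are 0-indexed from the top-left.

The receptive field on the input at this output position is [7 6 -3 / -2 -3 4 / 0 -4 5]. Elementwise product with the kernel and sum: 7·-1 + 6·1 + -3·-2 + -3·2 + 4·1 + 0·2 + -4·1 + 5·1.

4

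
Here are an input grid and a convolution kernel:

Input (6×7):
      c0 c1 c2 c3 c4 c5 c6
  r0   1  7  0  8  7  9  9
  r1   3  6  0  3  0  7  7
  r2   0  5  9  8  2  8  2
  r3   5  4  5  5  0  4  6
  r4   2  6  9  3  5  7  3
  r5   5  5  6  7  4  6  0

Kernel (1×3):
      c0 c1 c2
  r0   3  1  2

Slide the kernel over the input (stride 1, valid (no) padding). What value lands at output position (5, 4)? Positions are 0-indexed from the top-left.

The receptive field on the input at this output position is [4 6 0]. Elementwise product with the kernel and sum: 4·3 + 6·1 + 0·2.

18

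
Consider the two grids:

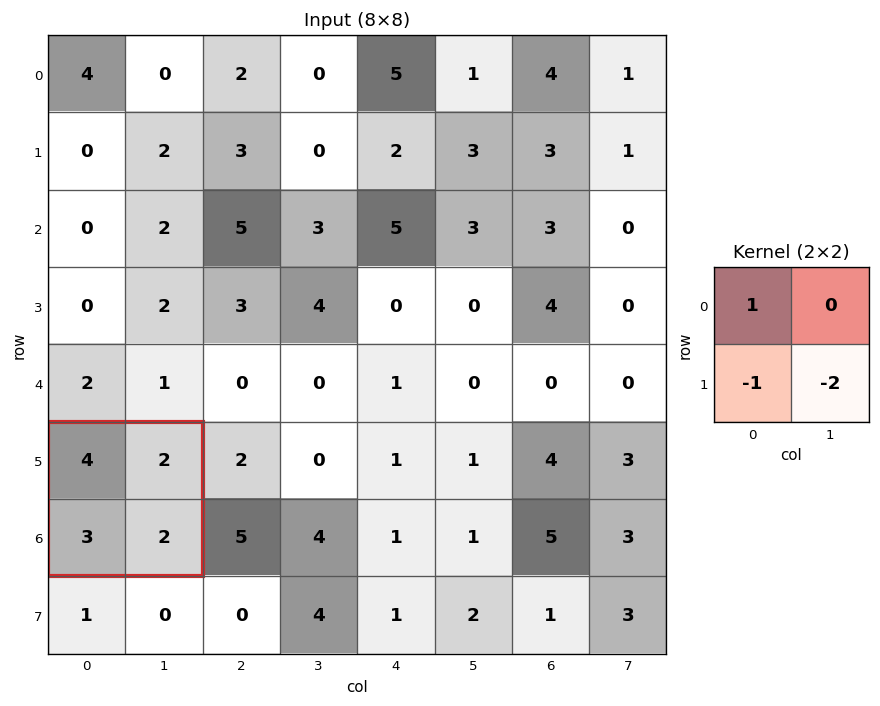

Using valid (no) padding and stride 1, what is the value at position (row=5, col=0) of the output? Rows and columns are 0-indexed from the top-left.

The receptive field on the input at this output position is [4 2 / 3 2]. Elementwise product with the kernel and sum: 4·1 + 3·-1 + 2·-2.

-3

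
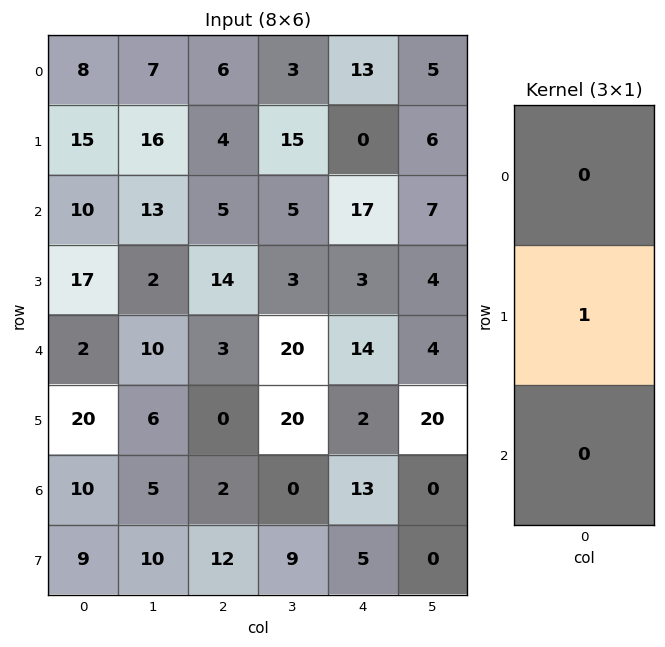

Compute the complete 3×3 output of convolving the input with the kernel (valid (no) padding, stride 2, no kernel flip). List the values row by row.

15 4 0
17 14 3
20 0 2

Output[0,0]: The receptive field on the input at this output position is [8 / 15 / 10]. Elementwise product with the kernel and sum: 15·1.
Output[0,1]: The receptive field on the input at this output position is [6 / 4 / 5]. Elementwise product with the kernel and sum: 4·1.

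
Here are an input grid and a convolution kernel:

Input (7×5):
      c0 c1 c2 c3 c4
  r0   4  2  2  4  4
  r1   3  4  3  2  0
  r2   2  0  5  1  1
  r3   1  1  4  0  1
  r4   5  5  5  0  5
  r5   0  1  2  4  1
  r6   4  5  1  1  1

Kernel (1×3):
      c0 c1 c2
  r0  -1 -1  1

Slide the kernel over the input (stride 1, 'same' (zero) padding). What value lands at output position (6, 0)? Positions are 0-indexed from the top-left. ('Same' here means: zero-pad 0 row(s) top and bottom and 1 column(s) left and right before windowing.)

1

The receptive field on the zero-padded input at this output position is [0 4 5]. Elementwise product with the kernel and sum: 0·-1 + 4·-1 + 5·1.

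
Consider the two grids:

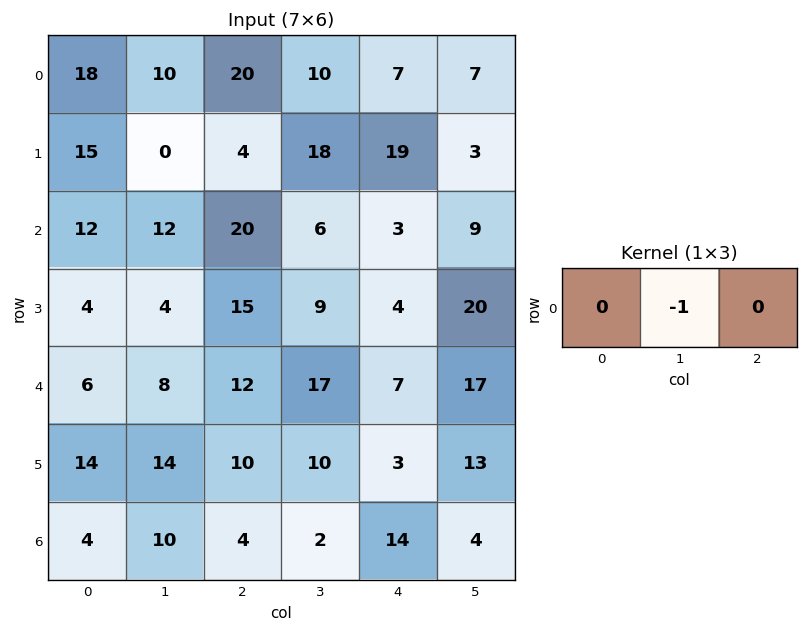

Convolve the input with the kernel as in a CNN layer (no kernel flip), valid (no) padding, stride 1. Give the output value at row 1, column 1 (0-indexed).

-4

The receptive field on the input at this output position is [0 4 18]. Elementwise product with the kernel and sum: 4·-1.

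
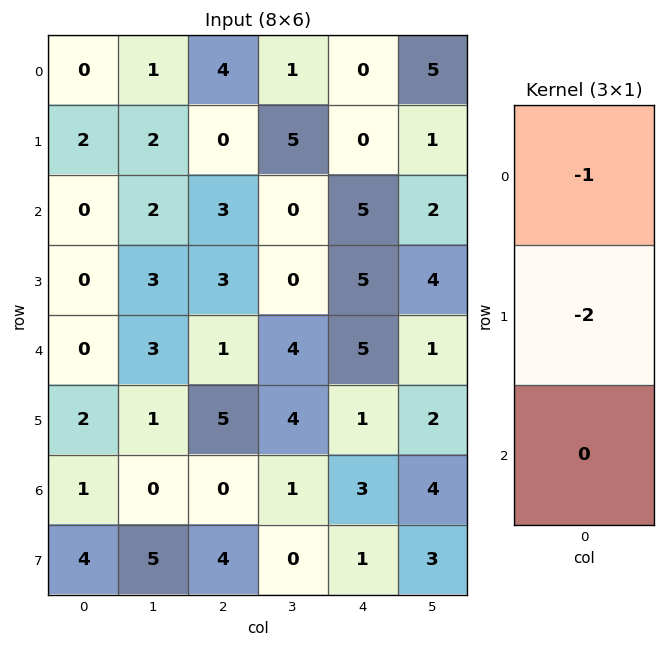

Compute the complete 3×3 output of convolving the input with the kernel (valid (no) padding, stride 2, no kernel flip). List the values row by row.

-4 -4 0
0 -9 -15
-4 -11 -7

Output[0,0]: The receptive field on the input at this output position is [0 / 2 / 0]. Elementwise product with the kernel and sum: 0·-1 + 2·-2.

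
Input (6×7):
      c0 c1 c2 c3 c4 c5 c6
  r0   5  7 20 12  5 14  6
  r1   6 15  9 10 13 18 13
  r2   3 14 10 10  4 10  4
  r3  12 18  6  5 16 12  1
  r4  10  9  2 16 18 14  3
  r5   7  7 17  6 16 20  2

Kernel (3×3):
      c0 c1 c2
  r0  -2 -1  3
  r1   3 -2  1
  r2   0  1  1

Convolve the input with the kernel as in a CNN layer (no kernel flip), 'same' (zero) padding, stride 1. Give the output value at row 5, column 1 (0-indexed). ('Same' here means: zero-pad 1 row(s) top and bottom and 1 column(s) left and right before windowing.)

1

The receptive field on the zero-padded input at this output position is [10 9 2 / 7 7 17 / 0 0 0]. Elementwise product with the kernel and sum: 10·-2 + 9·-1 + 2·3 + 7·3 + 7·-2 + 17·1 + 0·1 + 0·1.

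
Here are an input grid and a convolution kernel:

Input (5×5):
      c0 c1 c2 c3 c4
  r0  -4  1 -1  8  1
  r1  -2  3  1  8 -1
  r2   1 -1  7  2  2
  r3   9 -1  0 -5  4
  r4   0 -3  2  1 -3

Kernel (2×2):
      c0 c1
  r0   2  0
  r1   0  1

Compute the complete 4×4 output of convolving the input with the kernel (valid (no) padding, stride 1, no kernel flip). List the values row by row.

-5 3 6 15
-5 13 4 18
1 -2 9 8
15 0 1 -13

Output[0,0]: The receptive field on the input at this output position is [-4 1 / -2 3]. Elementwise product with the kernel and sum: -4·2 + 3·1.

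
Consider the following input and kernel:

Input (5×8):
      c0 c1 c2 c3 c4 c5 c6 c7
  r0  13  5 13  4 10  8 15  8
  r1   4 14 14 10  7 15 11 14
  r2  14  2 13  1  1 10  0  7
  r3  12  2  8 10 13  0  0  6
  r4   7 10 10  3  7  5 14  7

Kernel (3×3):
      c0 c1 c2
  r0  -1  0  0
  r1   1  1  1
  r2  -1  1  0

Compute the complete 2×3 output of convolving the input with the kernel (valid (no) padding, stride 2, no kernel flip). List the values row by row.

7 6 32
11 11 10

Output[0,0]: The receptive field on the input at this output position is [13 5 13 / 4 14 14 / 14 2 13]. Elementwise product with the kernel and sum: 13·-1 + 4·1 + 14·1 + 14·1 + 14·-1 + 2·1.
Output[0,1]: The receptive field on the input at this output position is [13 4 10 / 14 10 7 / 13 1 1]. Elementwise product with the kernel and sum: 13·-1 + 14·1 + 10·1 + 7·1 + 13·-1 + 1·1.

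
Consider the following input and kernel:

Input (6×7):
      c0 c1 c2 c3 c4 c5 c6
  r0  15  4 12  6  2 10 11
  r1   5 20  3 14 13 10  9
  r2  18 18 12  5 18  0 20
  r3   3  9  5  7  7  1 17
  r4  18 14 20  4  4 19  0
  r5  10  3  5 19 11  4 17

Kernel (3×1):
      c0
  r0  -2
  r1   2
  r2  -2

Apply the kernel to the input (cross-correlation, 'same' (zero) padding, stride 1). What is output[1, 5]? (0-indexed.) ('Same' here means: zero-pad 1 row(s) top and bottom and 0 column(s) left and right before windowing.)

The receptive field on the zero-padded input at this output position is [10 / 10 / 0]. Elementwise product with the kernel and sum: 10·-2 + 10·2 + 0·-2.

0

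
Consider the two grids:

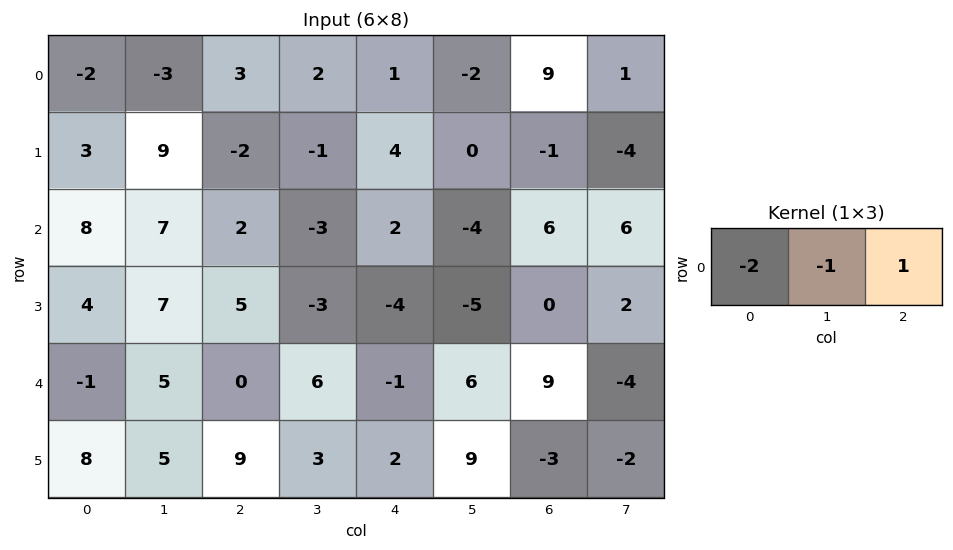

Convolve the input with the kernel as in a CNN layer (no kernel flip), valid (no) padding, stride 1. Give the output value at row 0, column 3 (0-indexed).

The receptive field on the input at this output position is [2 1 -2]. Elementwise product with the kernel and sum: 2·-2 + 1·-1 + -2·1.

-7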